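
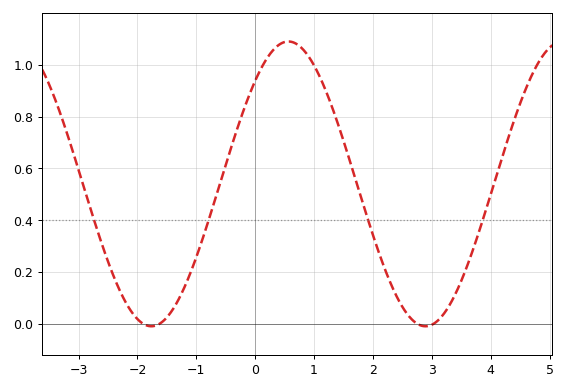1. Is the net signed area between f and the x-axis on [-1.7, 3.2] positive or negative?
positive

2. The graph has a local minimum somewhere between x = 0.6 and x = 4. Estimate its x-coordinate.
2.8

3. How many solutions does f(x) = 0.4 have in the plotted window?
4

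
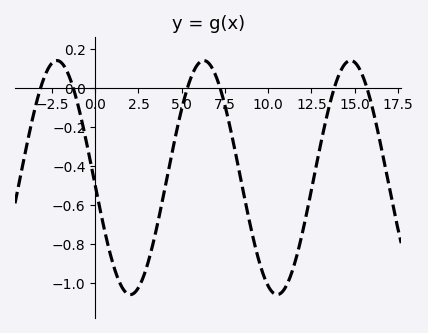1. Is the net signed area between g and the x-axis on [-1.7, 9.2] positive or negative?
negative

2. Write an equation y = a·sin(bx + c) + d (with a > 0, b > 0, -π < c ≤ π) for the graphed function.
y = 0.6sin(0.74x - 3.07) - 0.46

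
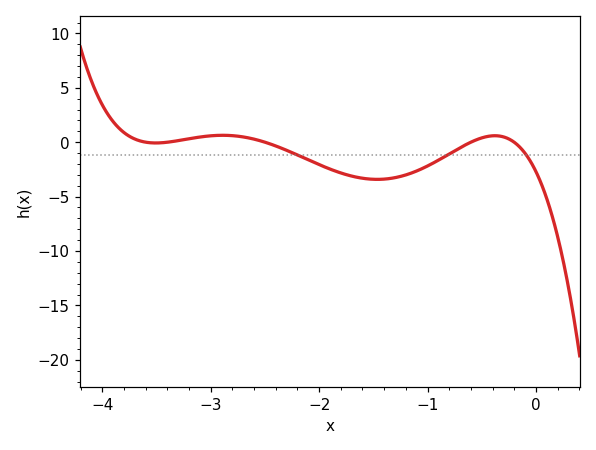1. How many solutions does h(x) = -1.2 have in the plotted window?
3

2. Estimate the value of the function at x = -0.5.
0.5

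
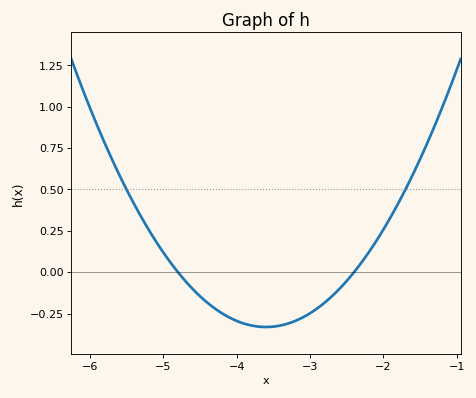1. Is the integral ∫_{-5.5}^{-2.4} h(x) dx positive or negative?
negative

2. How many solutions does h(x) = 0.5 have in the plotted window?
2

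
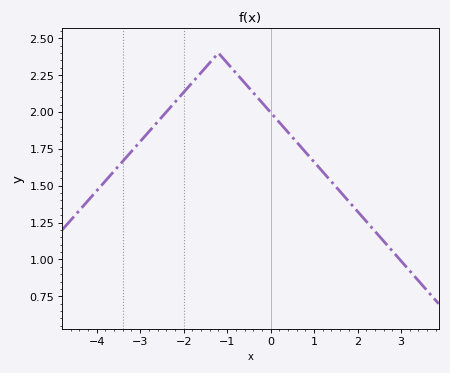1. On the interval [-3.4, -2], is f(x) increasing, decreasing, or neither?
increasing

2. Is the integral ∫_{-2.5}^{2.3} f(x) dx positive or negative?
positive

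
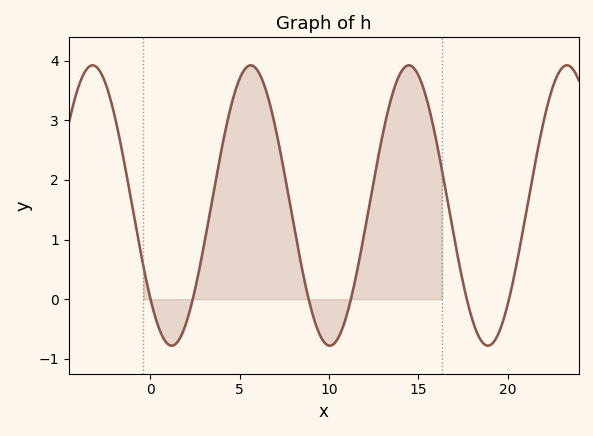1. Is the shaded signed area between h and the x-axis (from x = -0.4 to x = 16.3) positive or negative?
positive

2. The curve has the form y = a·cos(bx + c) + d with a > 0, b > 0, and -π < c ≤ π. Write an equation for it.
y = 2.35cos(0.71x + 2.3) + 1.57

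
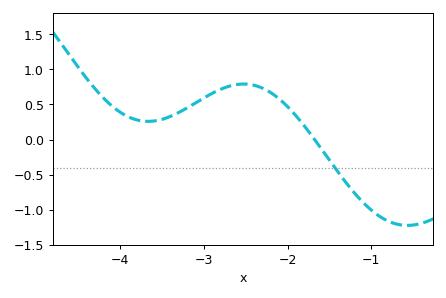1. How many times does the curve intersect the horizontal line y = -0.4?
1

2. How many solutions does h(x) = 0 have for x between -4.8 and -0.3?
1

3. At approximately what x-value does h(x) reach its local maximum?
-2.52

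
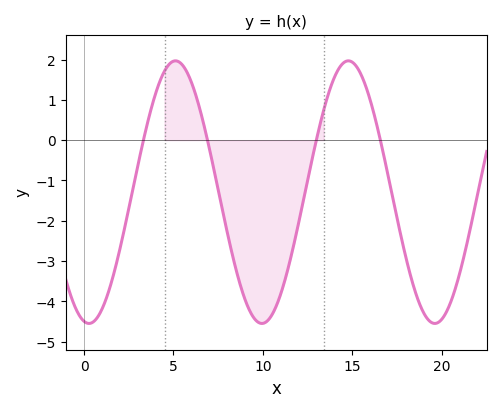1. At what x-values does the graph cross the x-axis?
3.5, 7, 13, 16.5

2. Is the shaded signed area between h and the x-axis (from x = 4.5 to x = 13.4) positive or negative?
negative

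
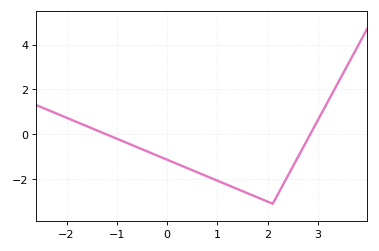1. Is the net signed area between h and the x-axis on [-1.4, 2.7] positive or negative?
negative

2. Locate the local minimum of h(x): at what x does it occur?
2.1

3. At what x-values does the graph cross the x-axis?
-1.2, 2.8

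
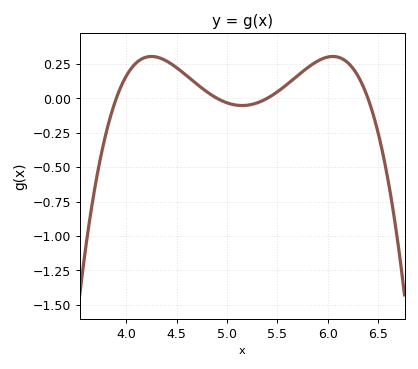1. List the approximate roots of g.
3.9, 4.9, 5.4, 6.4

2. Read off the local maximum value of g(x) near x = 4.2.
0.3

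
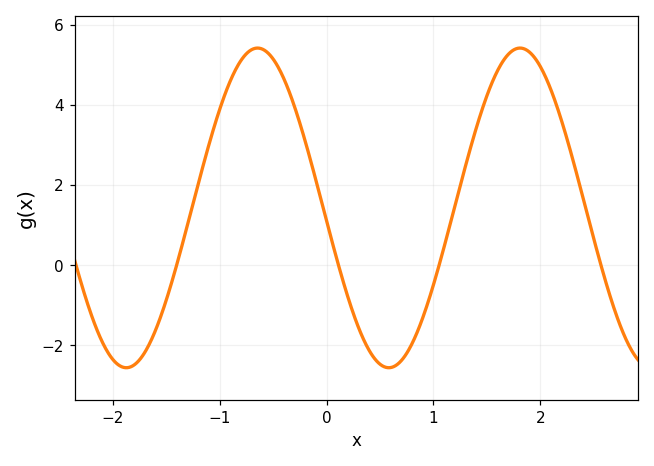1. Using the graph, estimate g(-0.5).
5.15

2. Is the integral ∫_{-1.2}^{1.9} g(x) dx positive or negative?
positive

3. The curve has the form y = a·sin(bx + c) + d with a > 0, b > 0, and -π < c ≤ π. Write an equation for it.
y = 3.99sin(2.56x - 3.06) + 1.43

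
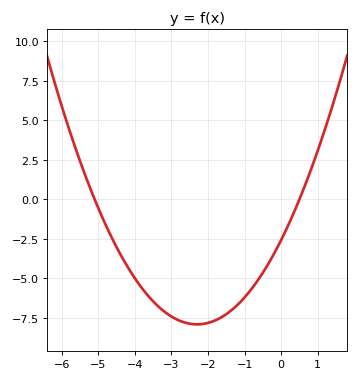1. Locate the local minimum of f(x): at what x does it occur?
-2.2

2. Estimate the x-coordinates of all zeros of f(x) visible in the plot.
-5, 0.4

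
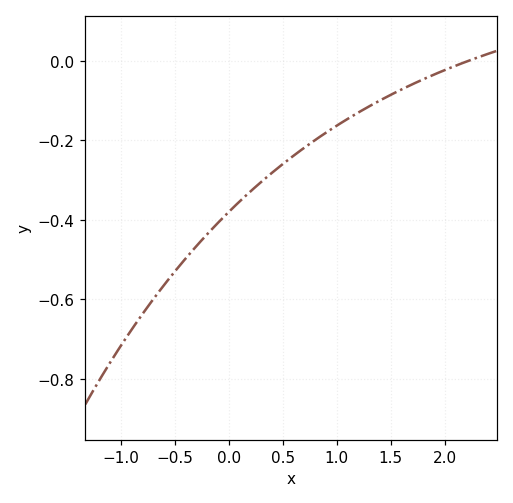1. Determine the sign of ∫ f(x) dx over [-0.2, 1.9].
negative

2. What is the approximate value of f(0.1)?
-0.36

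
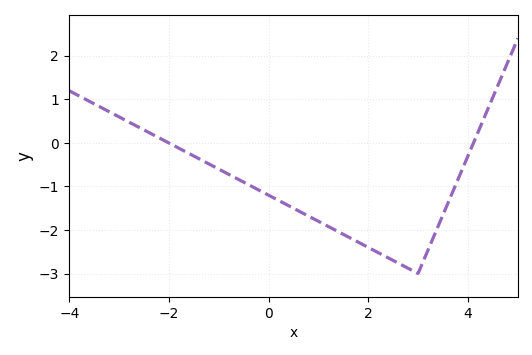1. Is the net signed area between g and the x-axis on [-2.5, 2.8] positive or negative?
negative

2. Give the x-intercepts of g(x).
-2.01, 4.11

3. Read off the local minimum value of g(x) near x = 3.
-3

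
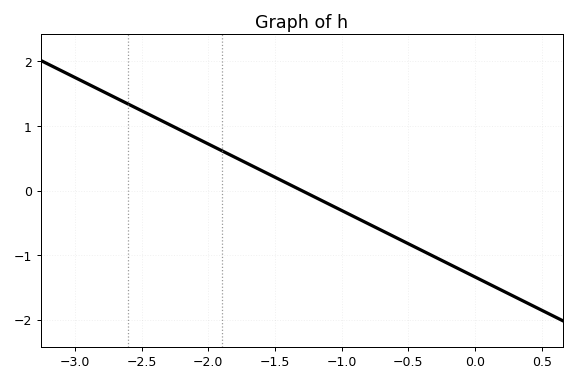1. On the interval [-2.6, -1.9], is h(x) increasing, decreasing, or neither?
decreasing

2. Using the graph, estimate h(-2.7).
1.4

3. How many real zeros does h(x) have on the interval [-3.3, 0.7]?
1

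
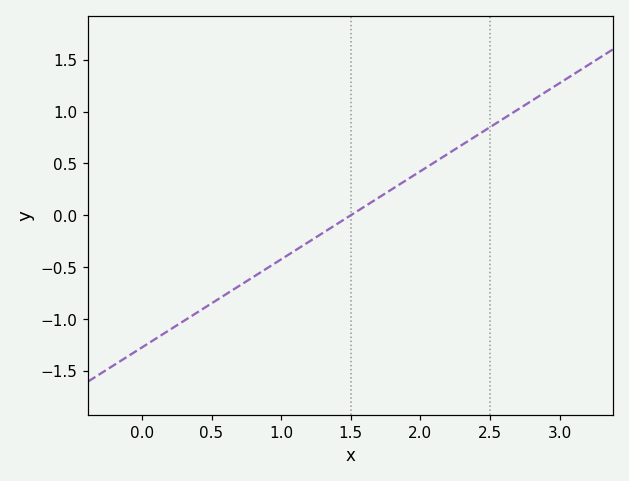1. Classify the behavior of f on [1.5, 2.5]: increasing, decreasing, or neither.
increasing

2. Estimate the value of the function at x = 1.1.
-0.34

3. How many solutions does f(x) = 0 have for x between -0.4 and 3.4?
1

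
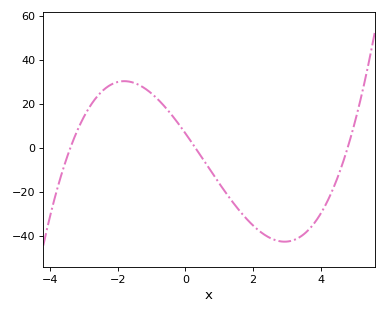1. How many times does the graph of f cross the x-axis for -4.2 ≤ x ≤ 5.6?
3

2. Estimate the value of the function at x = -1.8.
30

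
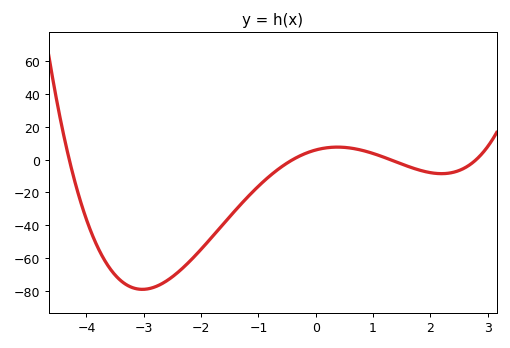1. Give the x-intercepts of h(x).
-4.3, -0.4, 1.3, 2.8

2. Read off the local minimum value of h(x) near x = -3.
-79.3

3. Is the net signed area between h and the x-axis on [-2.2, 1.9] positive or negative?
negative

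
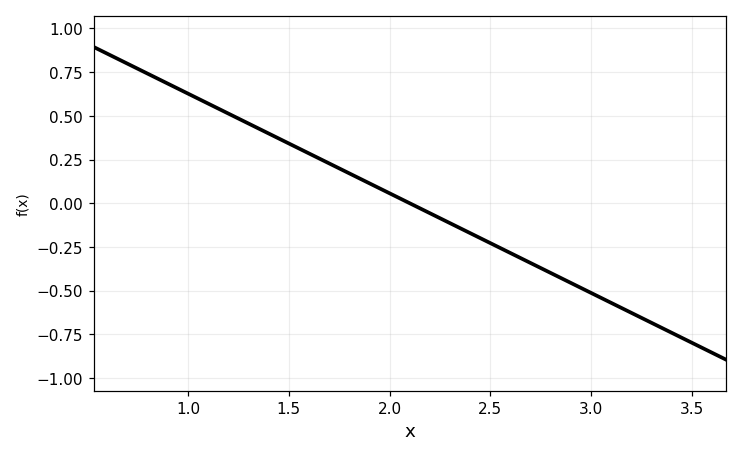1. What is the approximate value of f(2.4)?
-0.171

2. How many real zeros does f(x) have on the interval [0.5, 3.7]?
1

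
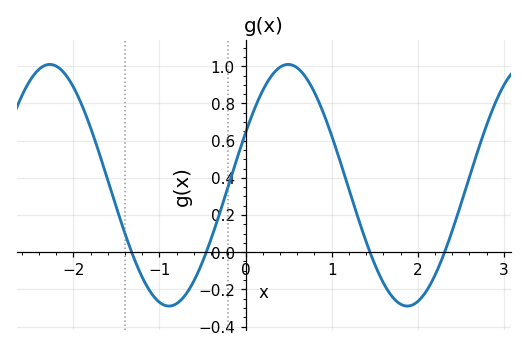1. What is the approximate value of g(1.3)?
0.2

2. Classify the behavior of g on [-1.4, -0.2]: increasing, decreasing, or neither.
neither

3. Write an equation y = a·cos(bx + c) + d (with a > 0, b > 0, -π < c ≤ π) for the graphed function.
y = 0.65cos(2.3x - 1.1) + 0.36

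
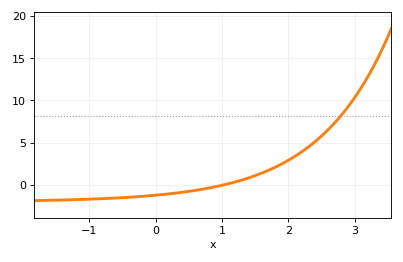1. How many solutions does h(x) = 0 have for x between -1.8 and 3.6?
1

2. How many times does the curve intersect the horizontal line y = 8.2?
1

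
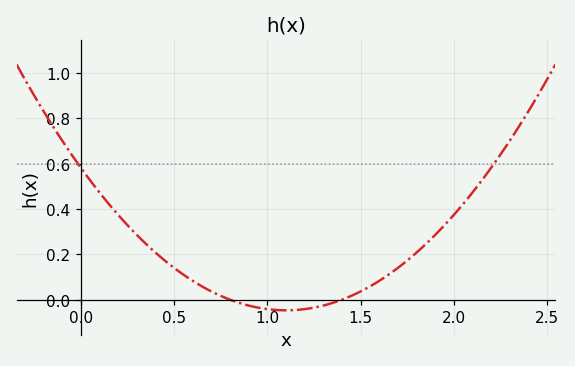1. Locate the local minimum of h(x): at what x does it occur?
1.1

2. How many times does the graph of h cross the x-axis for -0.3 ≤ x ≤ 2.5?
2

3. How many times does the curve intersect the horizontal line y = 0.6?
2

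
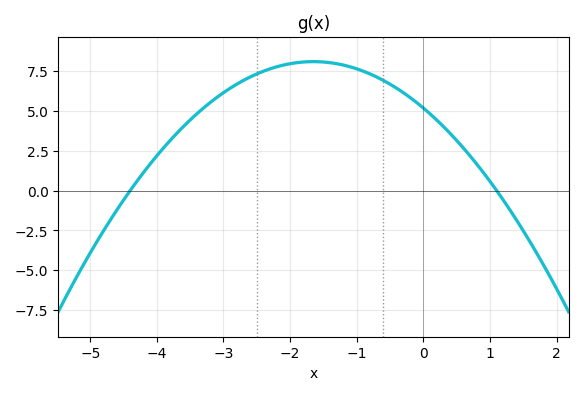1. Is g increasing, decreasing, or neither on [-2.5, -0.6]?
neither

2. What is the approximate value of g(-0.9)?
7.49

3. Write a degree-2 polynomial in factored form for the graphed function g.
y = -1.07(x + 4.4)(x - 1.1)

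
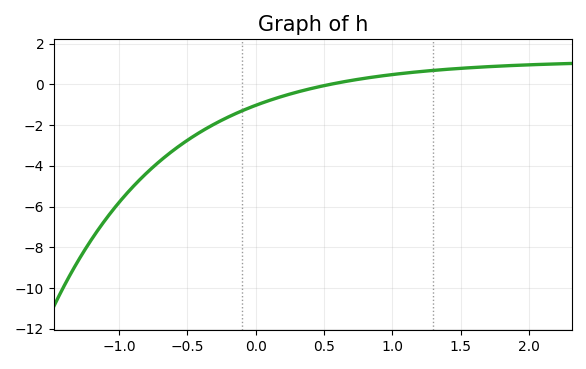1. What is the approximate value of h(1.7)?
0.867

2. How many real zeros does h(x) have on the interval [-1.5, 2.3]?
1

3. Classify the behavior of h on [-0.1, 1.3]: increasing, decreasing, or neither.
increasing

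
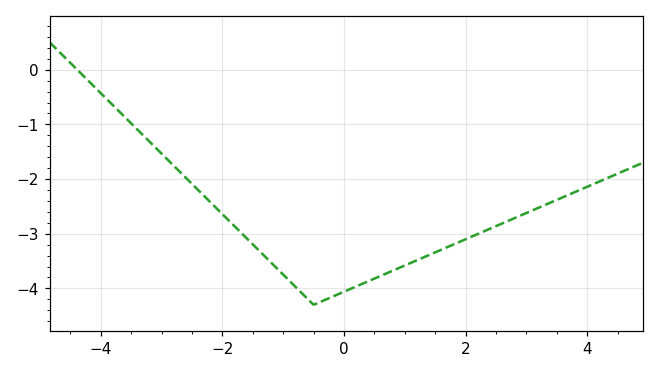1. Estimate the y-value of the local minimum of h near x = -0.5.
-4.3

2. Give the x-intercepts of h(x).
-4.39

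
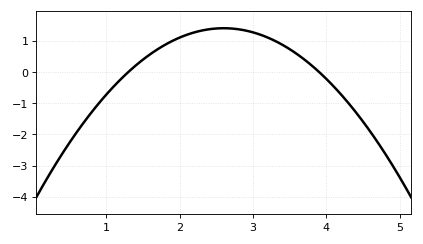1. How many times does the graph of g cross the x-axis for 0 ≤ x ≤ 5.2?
2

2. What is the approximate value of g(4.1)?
-0.5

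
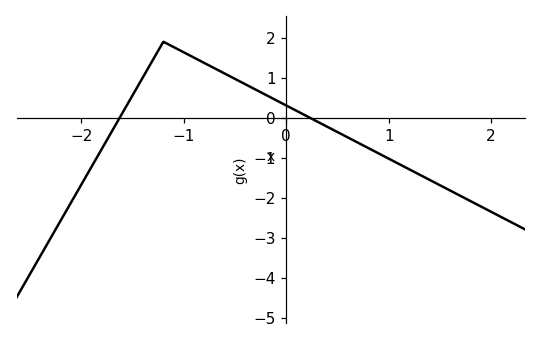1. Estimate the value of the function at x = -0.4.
0.836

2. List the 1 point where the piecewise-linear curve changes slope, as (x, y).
(-1.2, 1.9)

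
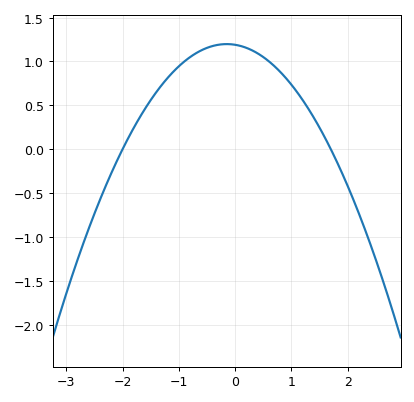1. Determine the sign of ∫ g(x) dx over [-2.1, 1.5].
positive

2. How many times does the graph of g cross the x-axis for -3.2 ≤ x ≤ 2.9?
2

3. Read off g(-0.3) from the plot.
1.19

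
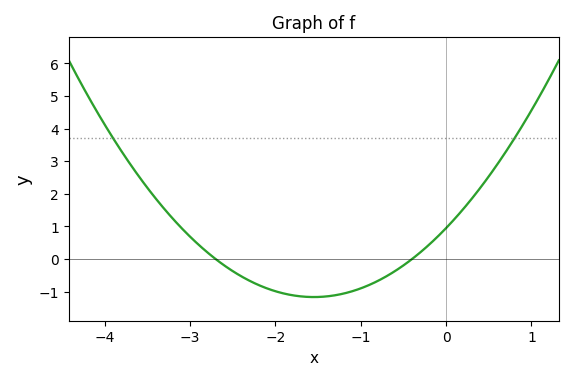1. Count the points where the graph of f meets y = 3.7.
2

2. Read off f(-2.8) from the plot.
0.211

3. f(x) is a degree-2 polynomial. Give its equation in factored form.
y = 0.88(x + 2.7)(x + 0.4)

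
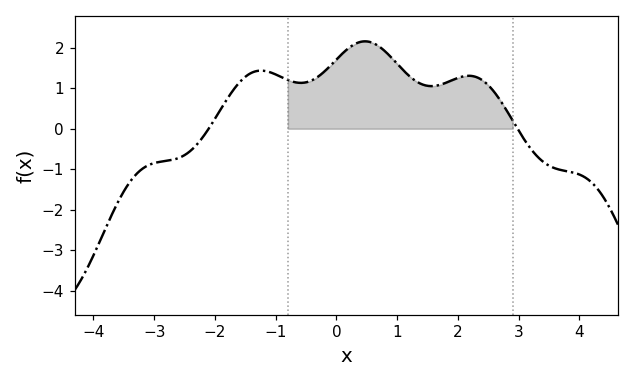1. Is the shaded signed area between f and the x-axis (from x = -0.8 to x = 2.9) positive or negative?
positive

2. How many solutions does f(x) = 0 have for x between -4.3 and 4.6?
2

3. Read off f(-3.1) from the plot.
-0.904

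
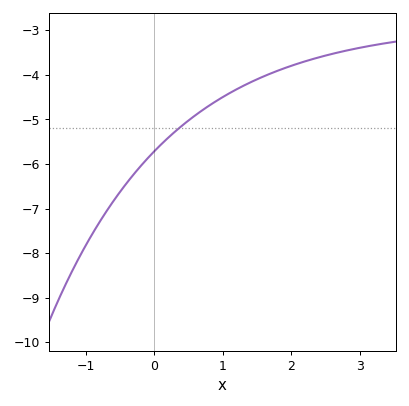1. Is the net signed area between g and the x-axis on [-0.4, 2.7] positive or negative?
negative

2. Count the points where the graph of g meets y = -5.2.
1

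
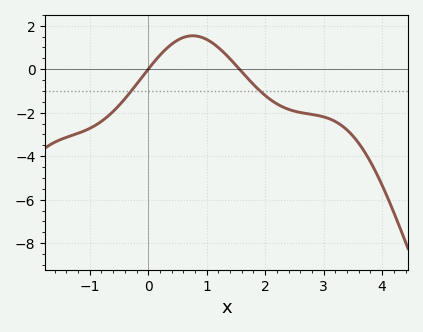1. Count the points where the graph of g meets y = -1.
2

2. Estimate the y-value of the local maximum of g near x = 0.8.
1.53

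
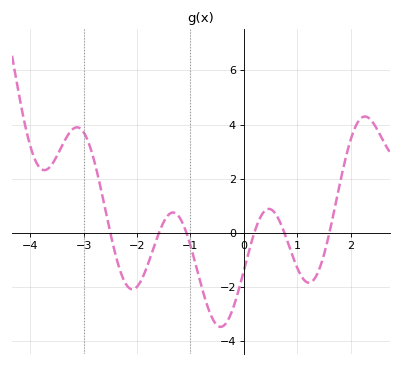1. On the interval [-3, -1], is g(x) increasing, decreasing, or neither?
neither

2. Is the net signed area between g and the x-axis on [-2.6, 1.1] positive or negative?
negative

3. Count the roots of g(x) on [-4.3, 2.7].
6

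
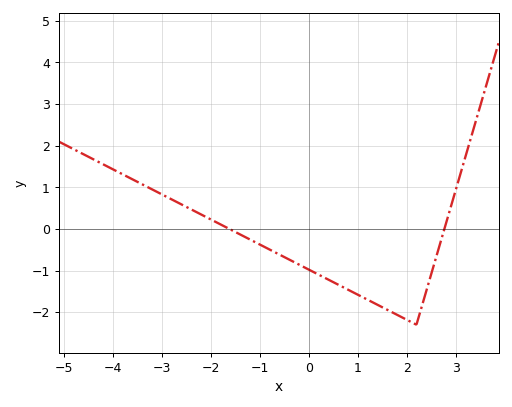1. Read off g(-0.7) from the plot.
-0.553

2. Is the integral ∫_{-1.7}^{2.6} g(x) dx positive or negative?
negative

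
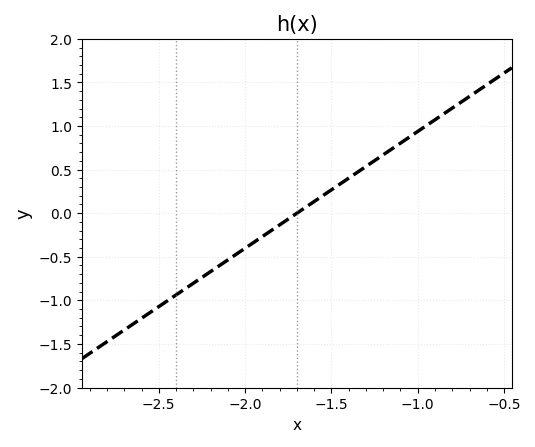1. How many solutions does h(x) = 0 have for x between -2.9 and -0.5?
1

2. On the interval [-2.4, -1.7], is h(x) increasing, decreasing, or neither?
increasing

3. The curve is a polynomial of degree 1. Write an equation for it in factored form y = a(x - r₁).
y = 1.34(x + 1.7)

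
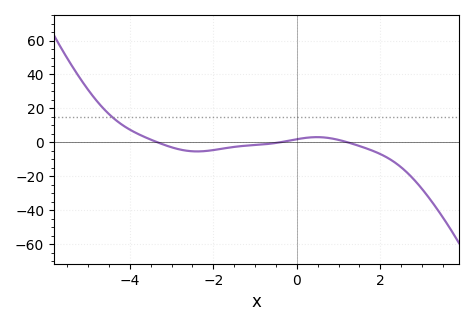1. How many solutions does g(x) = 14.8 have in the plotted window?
1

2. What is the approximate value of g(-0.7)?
0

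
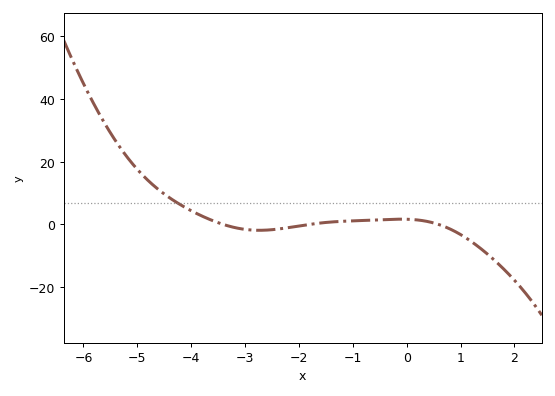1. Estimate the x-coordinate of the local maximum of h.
-0.106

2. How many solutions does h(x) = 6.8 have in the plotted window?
1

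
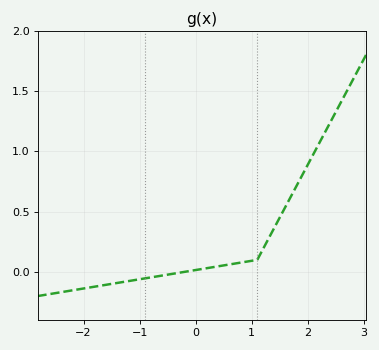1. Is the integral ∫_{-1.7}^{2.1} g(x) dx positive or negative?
positive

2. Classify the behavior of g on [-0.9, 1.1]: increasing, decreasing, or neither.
increasing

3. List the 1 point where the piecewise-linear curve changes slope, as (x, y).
(1.1, 0.1)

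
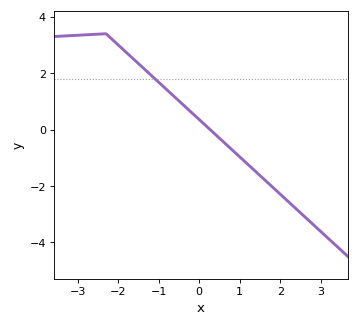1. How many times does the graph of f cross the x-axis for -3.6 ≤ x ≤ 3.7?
1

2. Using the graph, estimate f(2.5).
-3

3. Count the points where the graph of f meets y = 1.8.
1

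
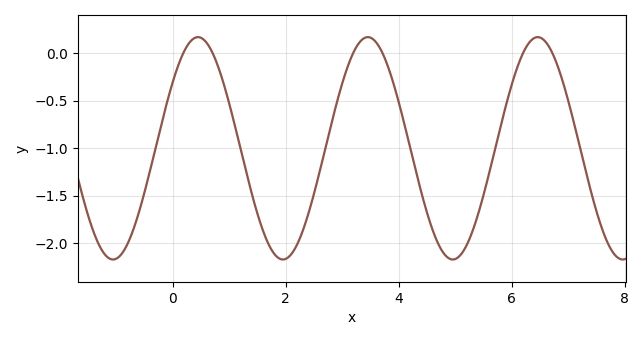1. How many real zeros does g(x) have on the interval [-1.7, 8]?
6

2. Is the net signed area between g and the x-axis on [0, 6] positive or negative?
negative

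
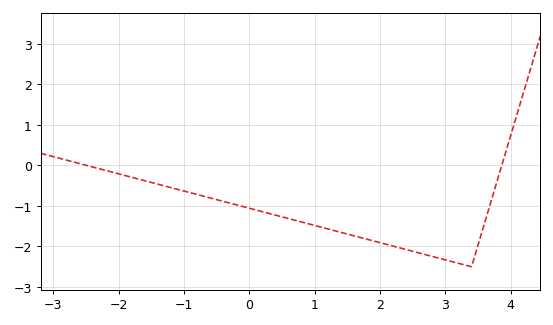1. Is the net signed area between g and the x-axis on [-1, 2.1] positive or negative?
negative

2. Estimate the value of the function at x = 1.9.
-1.9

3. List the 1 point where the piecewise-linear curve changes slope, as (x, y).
(3.4, -2.5)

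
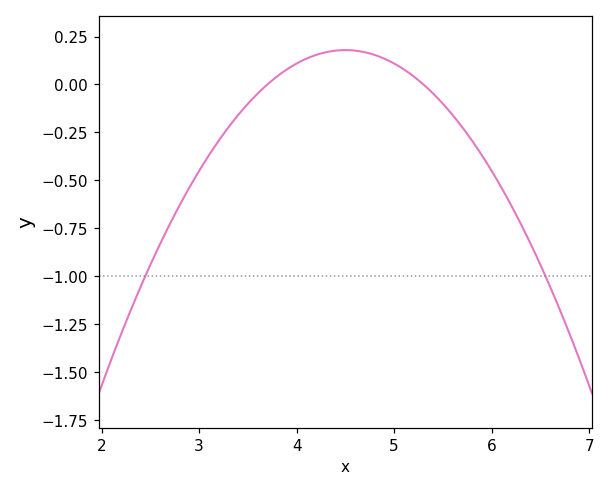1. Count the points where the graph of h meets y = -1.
2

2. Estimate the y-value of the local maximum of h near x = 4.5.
0.2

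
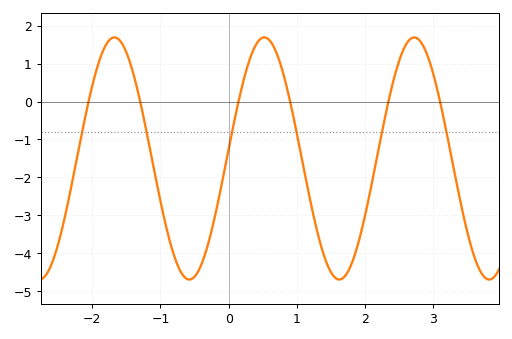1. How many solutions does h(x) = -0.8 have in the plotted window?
6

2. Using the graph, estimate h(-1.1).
-1.74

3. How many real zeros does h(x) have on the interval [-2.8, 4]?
6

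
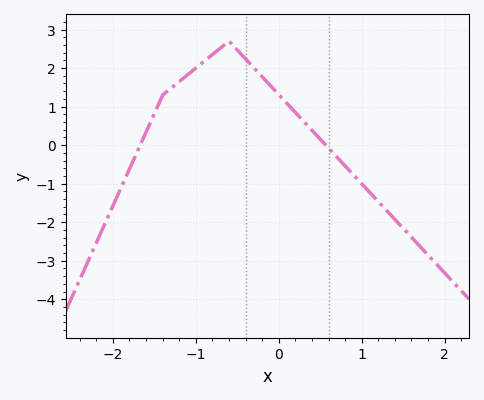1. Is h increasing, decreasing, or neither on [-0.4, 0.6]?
decreasing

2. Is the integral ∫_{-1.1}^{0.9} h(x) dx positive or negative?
positive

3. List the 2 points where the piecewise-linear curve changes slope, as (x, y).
(-1.4, 1.3); (-0.6, 2.7)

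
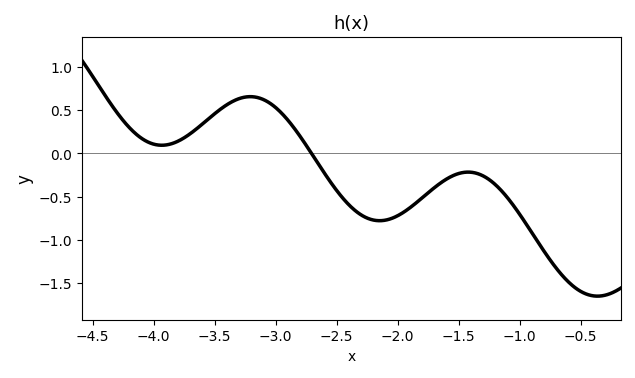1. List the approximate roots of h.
-2.7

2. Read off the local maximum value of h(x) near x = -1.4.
-0.2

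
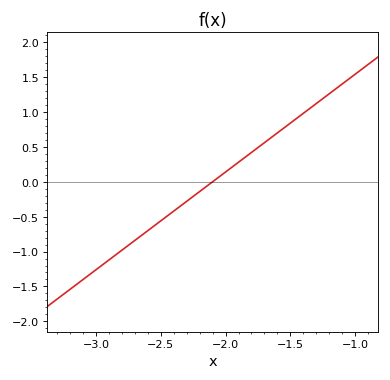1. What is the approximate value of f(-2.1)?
0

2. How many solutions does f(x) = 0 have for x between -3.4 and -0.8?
1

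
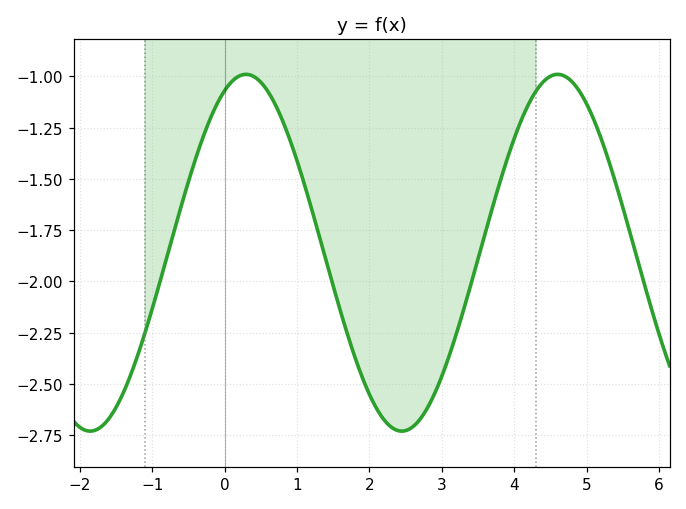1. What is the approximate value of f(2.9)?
-2.55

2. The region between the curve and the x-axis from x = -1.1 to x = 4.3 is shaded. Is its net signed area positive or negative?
negative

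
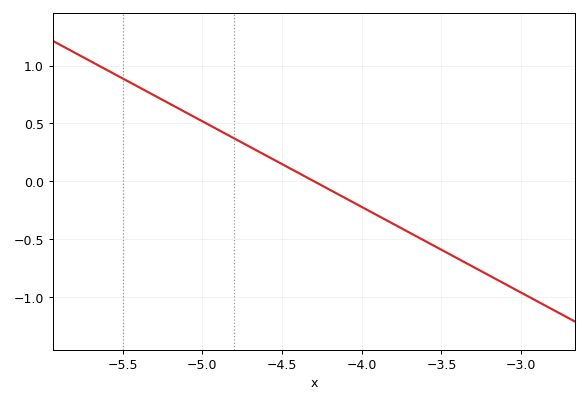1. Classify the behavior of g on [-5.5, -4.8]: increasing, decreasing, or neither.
decreasing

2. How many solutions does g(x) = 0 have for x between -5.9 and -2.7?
1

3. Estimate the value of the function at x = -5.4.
0.814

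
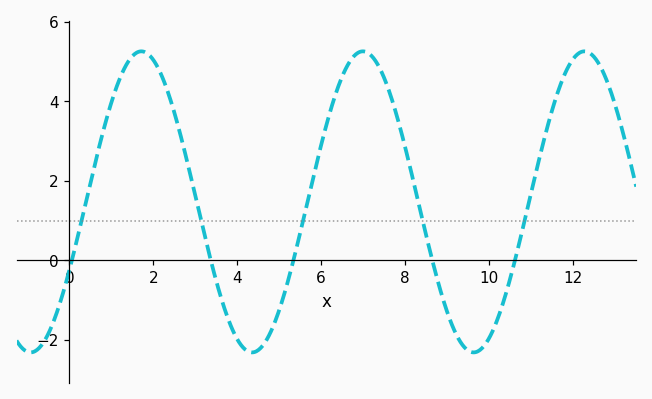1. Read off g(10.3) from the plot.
-1.2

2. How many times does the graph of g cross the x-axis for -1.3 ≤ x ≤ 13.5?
5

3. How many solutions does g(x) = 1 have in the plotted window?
5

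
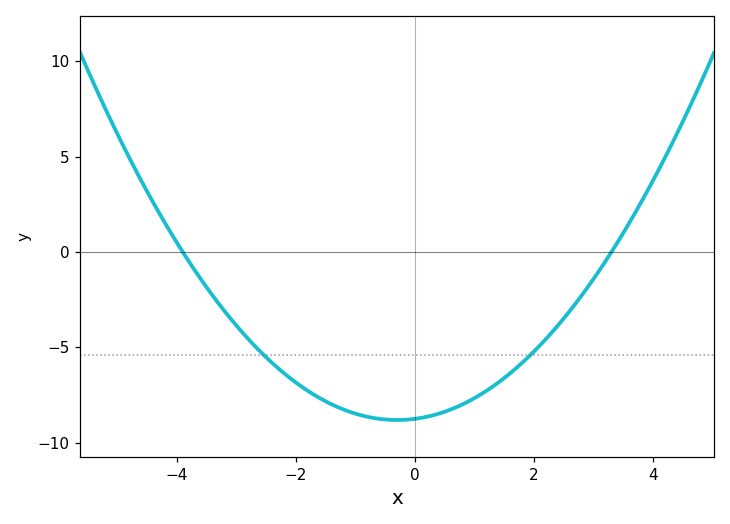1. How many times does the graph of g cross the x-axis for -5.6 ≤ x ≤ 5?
2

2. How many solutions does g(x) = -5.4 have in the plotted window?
2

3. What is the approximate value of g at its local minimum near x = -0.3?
-8.81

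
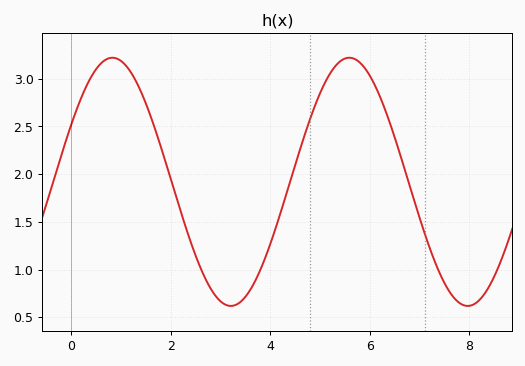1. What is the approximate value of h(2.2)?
1.6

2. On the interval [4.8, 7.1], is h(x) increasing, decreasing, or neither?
neither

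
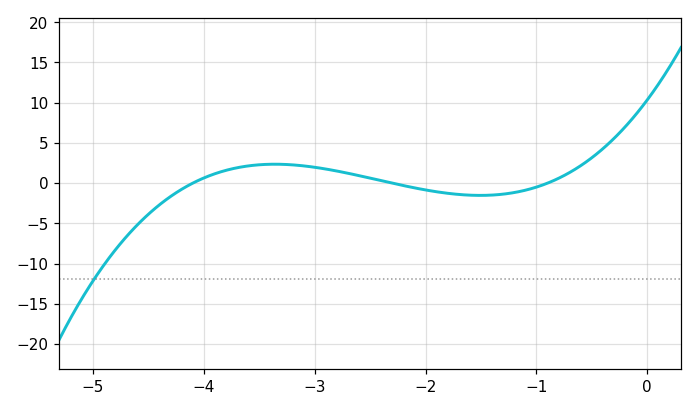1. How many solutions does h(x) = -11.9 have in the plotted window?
1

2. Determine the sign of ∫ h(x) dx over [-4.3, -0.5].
positive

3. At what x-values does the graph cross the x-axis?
-4.1, -2.3, -0.9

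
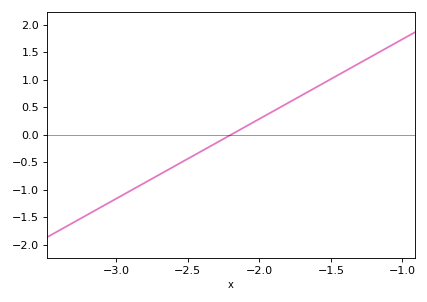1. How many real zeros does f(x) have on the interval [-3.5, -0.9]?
1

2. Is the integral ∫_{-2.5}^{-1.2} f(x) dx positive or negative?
positive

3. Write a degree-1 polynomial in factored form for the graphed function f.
y = 1.45(x + 2.2)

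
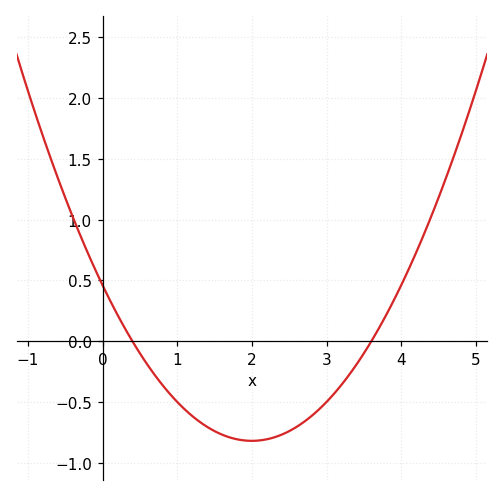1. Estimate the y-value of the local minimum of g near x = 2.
-0.8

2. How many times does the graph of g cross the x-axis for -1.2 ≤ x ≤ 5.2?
2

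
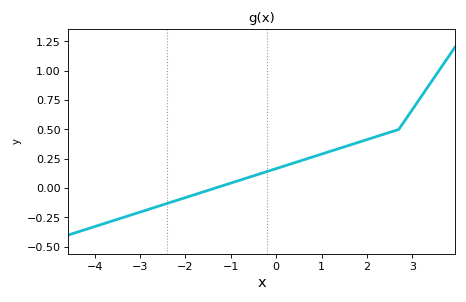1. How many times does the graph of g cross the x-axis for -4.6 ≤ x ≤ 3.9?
1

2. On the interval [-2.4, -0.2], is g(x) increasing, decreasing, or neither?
increasing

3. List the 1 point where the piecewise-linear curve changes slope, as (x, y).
(2.7, 0.5)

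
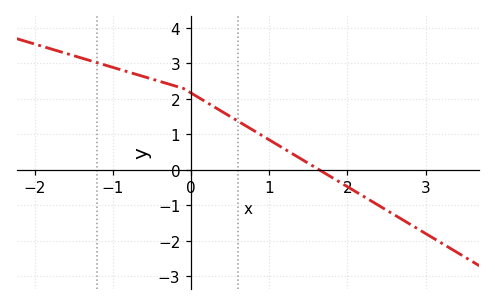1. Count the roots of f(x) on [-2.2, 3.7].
1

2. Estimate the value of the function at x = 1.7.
-0.076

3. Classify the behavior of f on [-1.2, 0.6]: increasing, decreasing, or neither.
decreasing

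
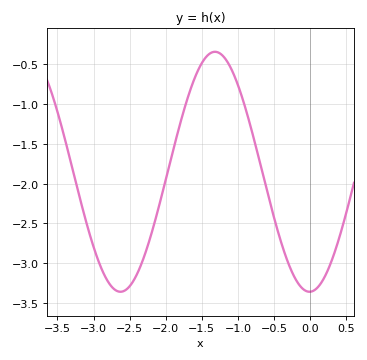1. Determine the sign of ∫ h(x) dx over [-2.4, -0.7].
negative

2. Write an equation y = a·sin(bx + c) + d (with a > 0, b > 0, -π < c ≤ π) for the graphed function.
y = 1.51sin(2.4x - 1.55) - 1.85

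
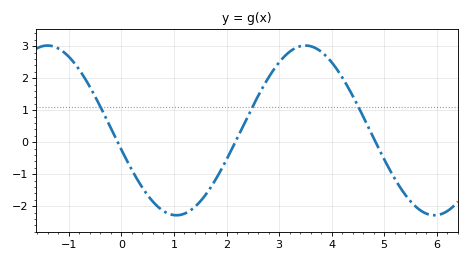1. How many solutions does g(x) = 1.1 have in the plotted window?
3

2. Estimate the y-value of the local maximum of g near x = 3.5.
3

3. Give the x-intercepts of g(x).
0, 2.2, 4.8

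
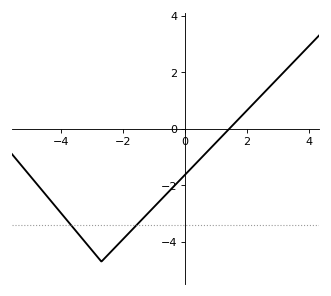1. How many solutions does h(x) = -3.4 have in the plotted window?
2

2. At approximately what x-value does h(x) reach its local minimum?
-2.8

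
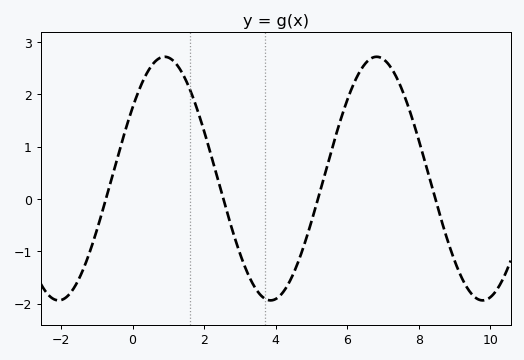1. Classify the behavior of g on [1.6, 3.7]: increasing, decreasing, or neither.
decreasing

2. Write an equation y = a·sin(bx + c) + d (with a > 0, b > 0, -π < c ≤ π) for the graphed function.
y = 2.33sin(1.1x + 0.62) + 0.39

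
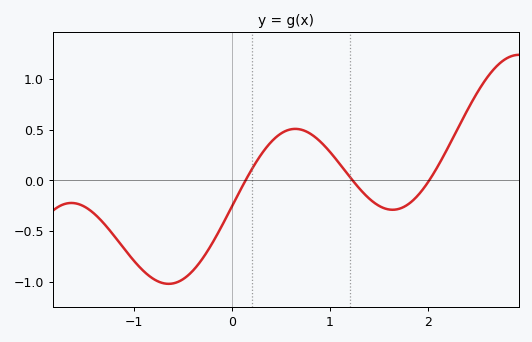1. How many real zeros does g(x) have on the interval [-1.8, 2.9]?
3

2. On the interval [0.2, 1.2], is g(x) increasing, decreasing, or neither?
neither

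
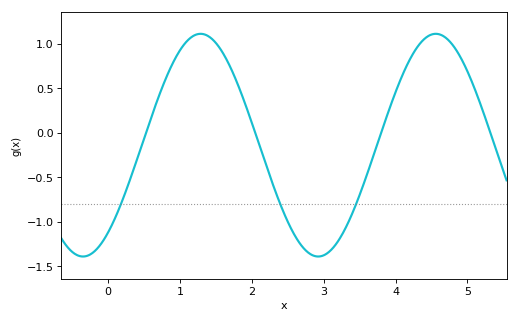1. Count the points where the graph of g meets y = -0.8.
3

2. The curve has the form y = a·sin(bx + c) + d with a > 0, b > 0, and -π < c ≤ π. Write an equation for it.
y = 1.25sin(1.92x - 0.902) - 0.14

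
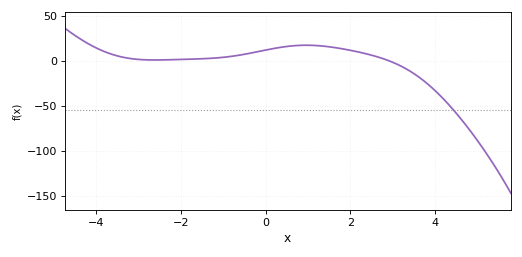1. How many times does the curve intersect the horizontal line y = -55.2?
1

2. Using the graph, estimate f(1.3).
15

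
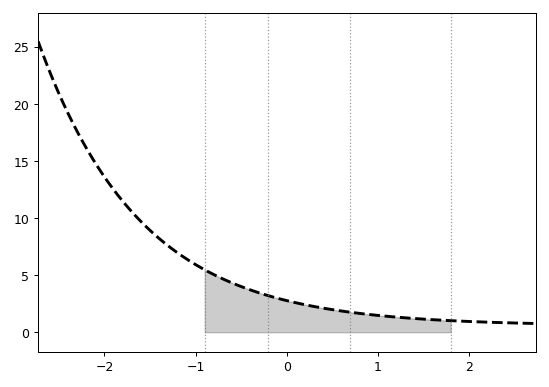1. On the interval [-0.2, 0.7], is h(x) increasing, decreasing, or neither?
decreasing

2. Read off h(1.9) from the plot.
1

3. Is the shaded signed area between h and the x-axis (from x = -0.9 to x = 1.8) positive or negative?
positive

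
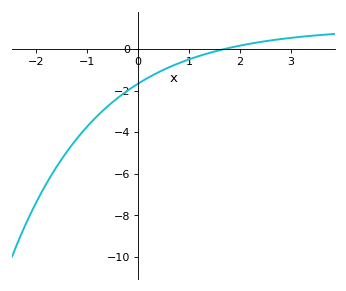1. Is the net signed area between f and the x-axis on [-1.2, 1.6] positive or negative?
negative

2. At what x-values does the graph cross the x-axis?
1.7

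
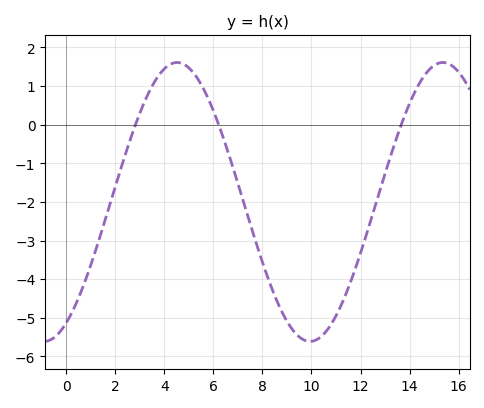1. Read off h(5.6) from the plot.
0.9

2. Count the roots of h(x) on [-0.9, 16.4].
3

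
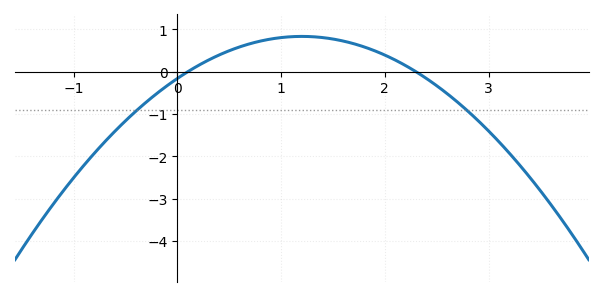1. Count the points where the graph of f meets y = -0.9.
2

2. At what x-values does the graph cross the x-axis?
0.1, 2.3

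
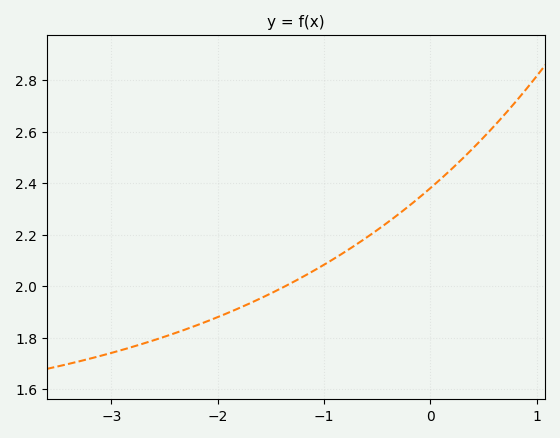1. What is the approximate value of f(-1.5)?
1.97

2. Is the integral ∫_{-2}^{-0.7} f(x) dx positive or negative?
positive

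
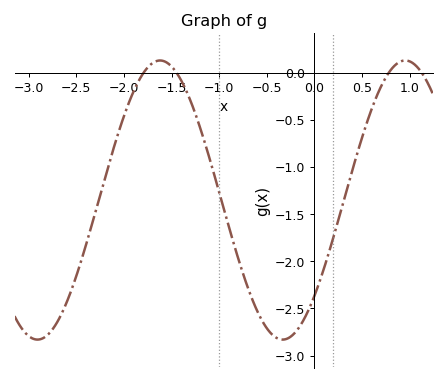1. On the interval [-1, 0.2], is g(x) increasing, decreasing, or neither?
neither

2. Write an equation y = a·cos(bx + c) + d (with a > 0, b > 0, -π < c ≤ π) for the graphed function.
y = 1.48cos(2.4x - 2.3) - 1.35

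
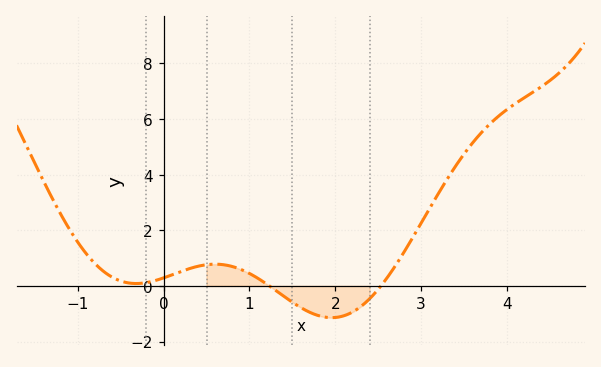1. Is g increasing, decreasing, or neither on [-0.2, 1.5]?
neither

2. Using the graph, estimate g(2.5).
-0.2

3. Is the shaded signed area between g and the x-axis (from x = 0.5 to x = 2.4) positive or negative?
negative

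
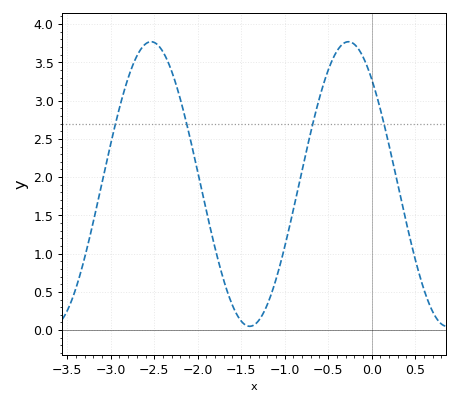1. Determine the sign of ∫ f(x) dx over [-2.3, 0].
positive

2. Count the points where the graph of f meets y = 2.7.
4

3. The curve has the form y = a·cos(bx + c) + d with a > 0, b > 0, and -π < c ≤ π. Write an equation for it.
y = 1.86cos(2.8x + 0.74) + 1.91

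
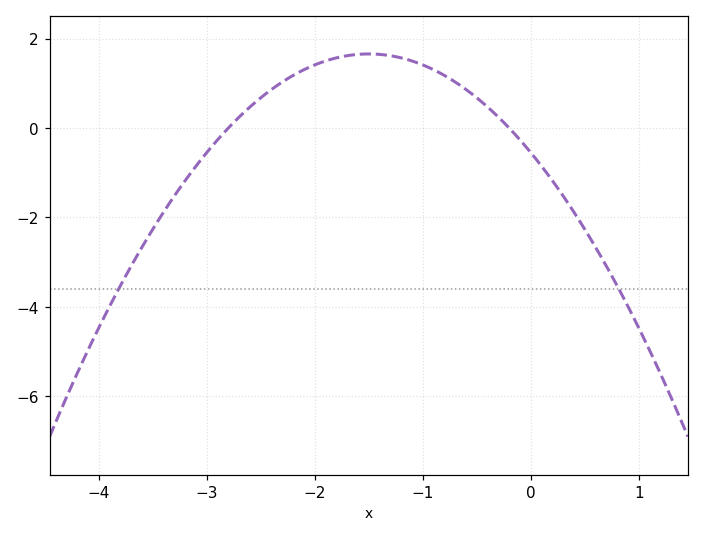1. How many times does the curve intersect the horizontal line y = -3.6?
2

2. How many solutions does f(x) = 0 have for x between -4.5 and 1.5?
2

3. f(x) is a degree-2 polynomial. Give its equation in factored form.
y = -0.98(x + 2.8)(x + 0.2)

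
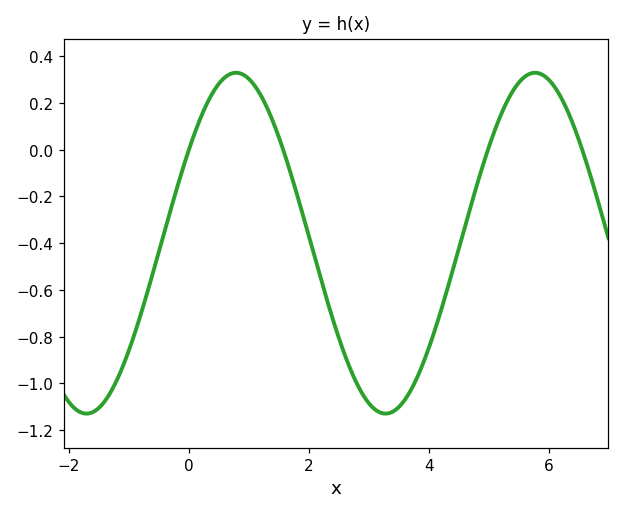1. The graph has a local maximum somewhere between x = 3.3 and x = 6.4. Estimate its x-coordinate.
5.77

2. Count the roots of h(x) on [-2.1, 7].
4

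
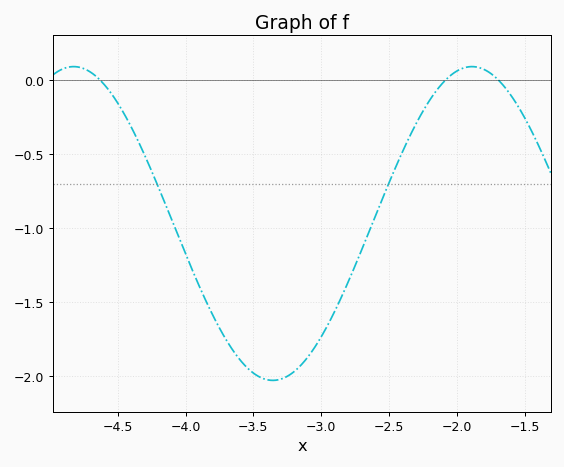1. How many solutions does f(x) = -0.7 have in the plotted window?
2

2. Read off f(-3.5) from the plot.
-2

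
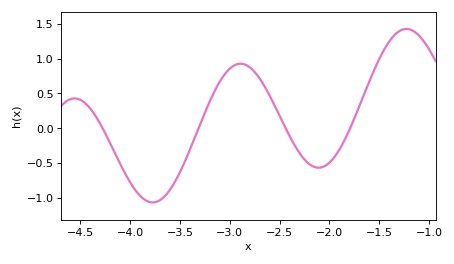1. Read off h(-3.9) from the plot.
-0.95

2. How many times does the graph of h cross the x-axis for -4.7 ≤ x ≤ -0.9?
4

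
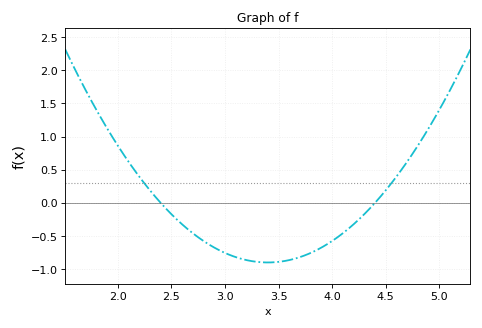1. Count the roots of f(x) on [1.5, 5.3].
2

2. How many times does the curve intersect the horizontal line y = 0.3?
2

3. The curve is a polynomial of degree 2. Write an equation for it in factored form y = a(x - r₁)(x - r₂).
y = 0.9(x - 2.4)(x - 4.4)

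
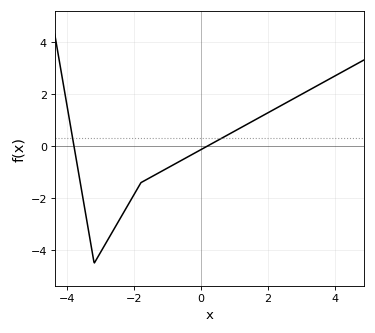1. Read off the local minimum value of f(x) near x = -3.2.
-4.49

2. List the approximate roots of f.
-3.8, 0.183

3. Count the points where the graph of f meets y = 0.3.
2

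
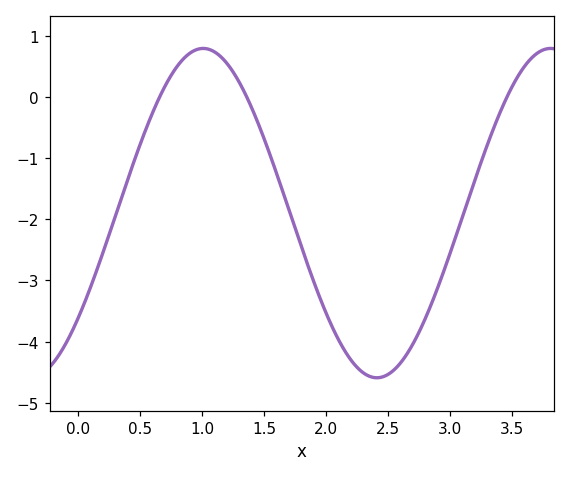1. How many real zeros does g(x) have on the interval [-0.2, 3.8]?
3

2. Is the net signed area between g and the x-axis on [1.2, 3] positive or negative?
negative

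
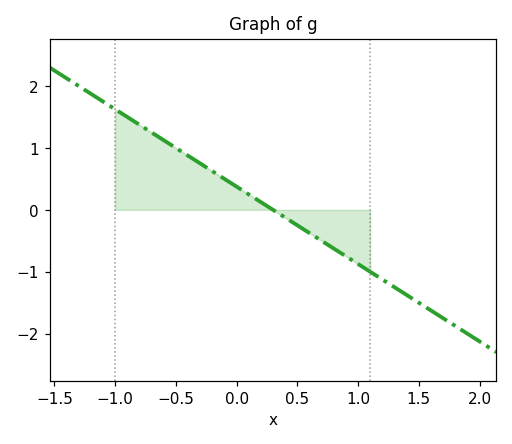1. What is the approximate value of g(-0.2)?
0.625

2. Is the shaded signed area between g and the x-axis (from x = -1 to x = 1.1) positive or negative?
positive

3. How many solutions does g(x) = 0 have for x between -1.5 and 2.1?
1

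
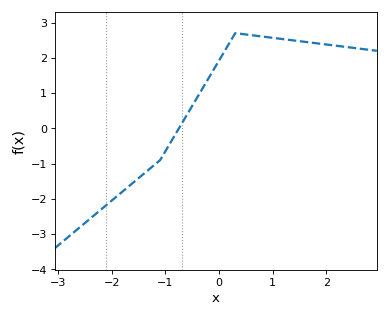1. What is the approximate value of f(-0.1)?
1.7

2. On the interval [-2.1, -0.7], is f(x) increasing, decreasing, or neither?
increasing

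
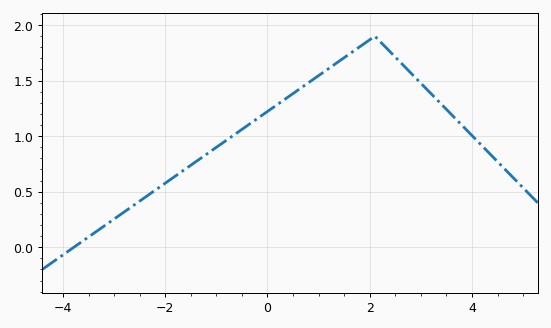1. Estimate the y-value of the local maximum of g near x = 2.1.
1.9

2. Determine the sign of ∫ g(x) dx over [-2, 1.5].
positive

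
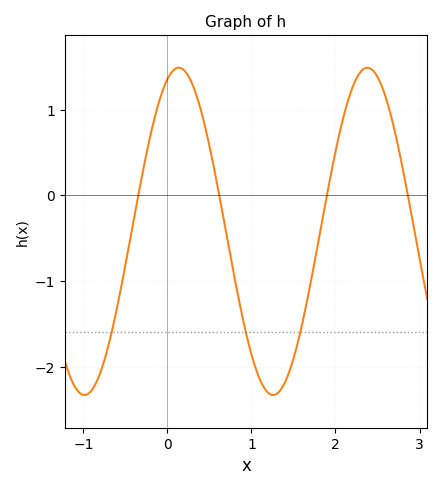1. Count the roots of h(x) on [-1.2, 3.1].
4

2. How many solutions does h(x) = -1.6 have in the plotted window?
3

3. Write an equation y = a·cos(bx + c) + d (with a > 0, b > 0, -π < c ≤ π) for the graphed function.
y = 1.91cos(2.8x - 0.38) - 0.42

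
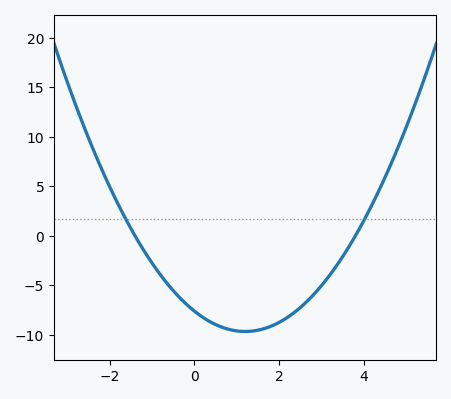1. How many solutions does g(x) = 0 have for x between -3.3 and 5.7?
2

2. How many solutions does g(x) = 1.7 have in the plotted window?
2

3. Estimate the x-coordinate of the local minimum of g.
1.2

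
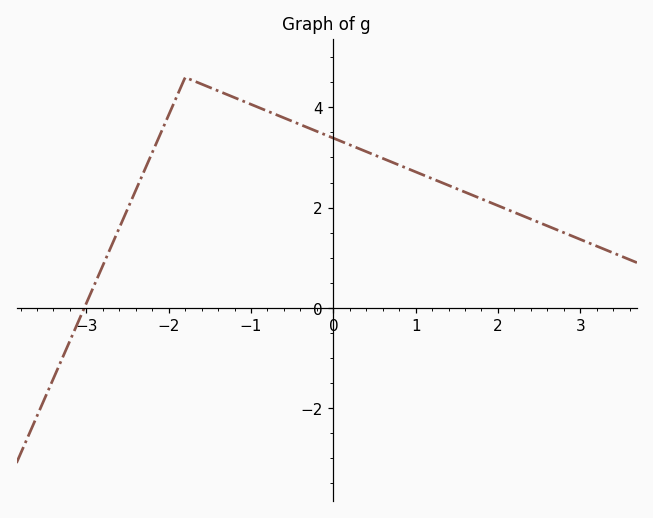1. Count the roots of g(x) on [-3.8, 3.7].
1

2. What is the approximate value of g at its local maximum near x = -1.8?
4.6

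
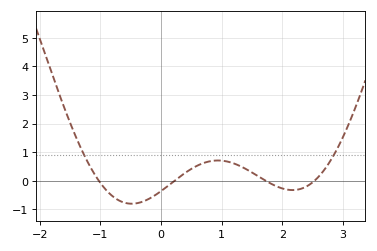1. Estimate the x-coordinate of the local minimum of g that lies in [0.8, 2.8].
2.17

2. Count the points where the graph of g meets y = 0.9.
2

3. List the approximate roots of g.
-1.03, 0.226, 1.72, 2.53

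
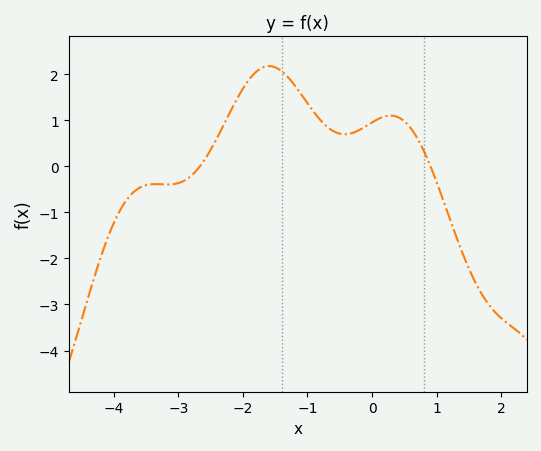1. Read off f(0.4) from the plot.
1.07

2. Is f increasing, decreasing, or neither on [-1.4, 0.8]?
neither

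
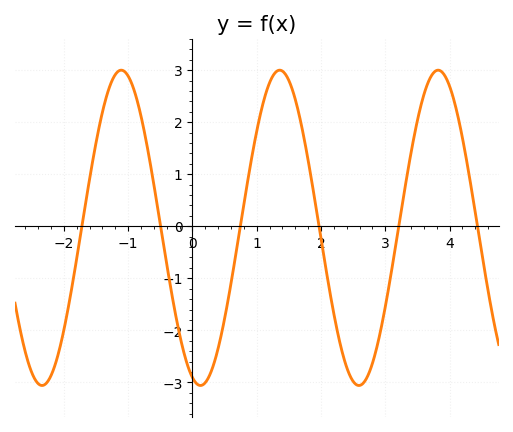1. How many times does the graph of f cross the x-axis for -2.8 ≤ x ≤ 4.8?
6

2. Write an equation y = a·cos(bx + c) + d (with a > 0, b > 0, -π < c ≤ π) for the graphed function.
y = 3.03cos(2.5x + 2.8) - 0.03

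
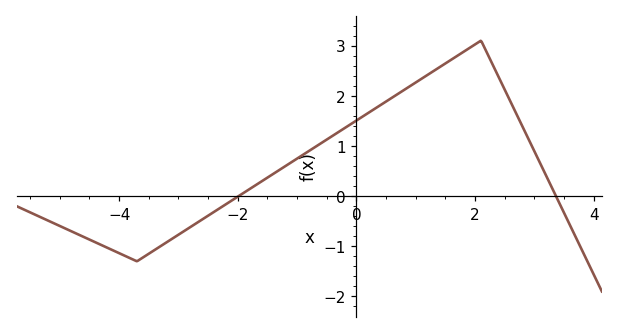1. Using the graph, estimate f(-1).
0.748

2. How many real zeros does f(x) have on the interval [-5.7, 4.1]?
2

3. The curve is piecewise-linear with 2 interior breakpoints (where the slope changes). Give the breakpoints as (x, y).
(-3.7, -1.3); (2.1, 3.1)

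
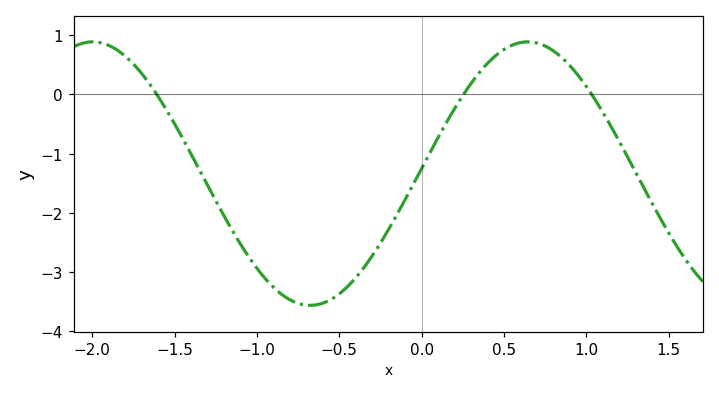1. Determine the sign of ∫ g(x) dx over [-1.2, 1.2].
negative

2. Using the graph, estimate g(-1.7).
0.4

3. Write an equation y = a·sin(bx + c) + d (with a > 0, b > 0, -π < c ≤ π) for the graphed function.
y = 2.23sin(2.4x + 0.04) - 1.34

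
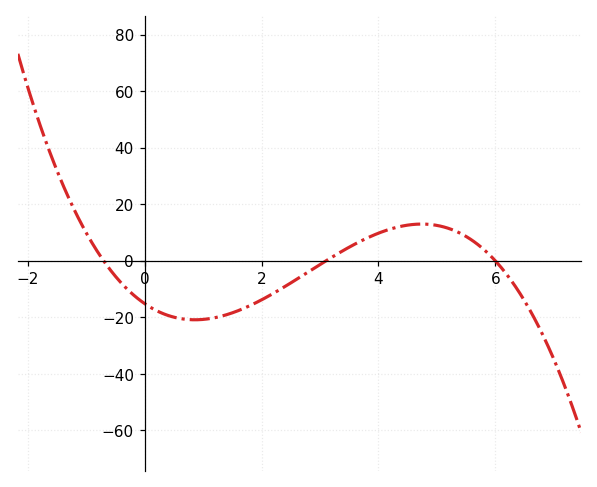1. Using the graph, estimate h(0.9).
-20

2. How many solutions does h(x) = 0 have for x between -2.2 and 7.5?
3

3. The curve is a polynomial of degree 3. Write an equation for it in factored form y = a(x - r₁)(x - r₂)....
y = -1.16(x + 0.7)(x - 3.1)(x - 6)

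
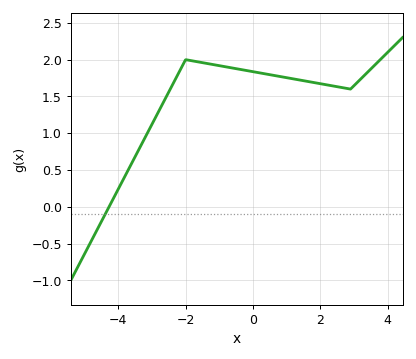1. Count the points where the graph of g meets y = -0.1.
1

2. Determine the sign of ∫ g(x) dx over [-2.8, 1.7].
positive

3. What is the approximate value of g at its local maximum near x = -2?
2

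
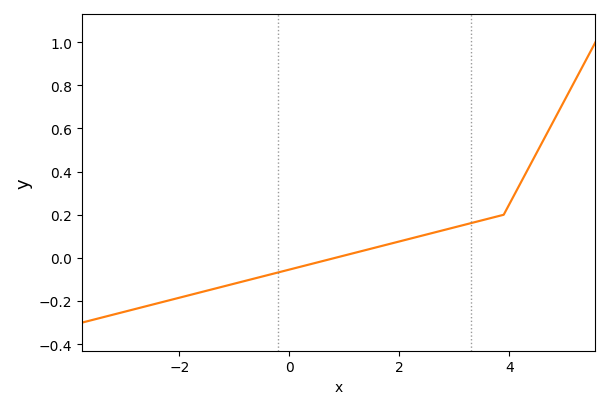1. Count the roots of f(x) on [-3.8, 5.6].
1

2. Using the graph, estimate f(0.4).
-0.028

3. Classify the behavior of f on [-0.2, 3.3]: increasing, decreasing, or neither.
increasing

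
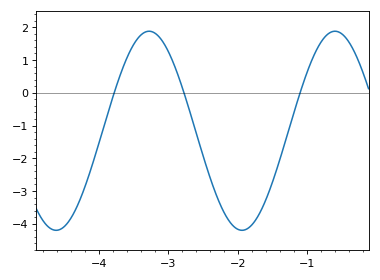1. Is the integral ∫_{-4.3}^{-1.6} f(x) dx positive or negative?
negative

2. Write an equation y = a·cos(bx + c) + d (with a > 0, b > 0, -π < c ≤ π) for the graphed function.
y = 3.04cos(2.4x + 1.4) - 1.16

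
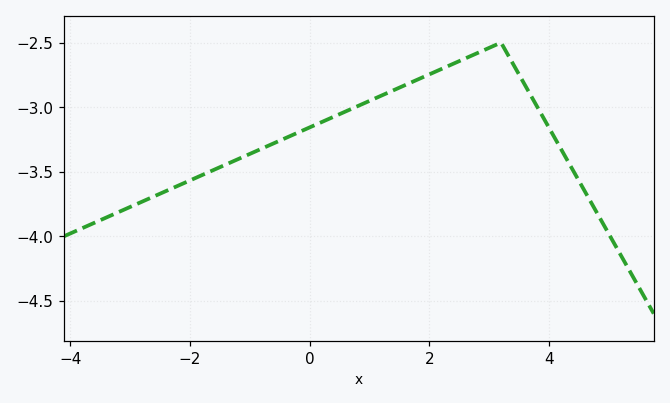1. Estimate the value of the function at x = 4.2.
-3.32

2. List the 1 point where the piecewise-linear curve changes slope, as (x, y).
(3.2, -2.5)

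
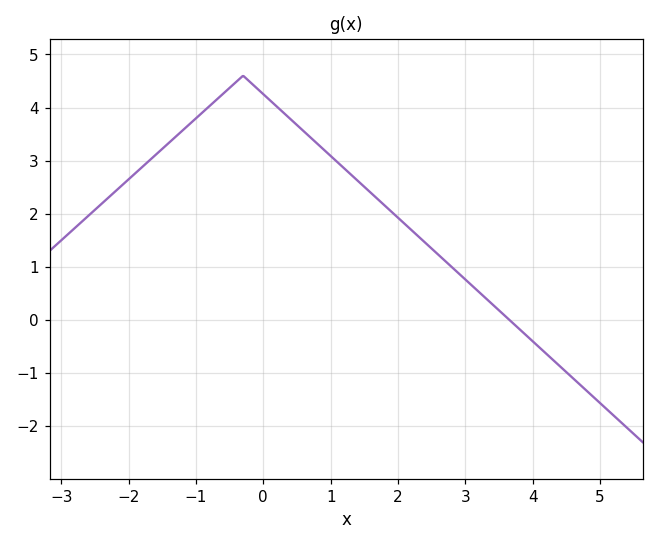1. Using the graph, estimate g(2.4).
1.5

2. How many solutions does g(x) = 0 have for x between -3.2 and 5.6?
1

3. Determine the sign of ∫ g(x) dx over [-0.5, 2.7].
positive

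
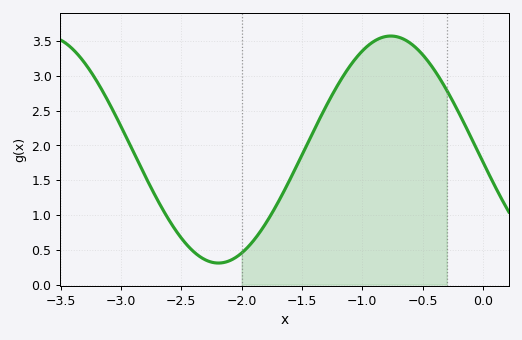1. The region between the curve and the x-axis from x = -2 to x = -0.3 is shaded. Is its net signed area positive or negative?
positive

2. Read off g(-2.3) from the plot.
0.35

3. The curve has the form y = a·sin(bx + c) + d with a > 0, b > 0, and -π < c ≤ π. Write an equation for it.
y = 1.63sin(2.2x - 3) + 1.94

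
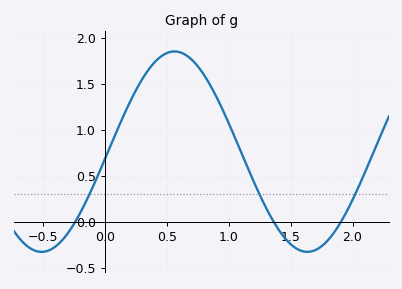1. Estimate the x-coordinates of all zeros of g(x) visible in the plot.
-0.25, 1.35, 1.9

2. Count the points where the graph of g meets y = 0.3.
3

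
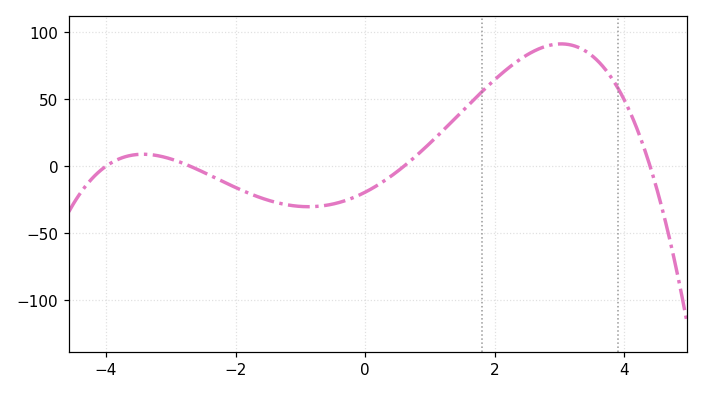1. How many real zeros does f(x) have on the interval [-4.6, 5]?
4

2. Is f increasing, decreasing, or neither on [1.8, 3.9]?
neither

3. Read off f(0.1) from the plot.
-15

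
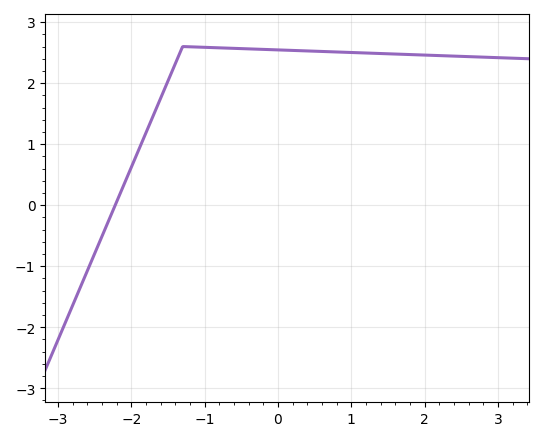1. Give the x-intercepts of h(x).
-2.2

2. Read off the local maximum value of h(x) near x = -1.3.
2.6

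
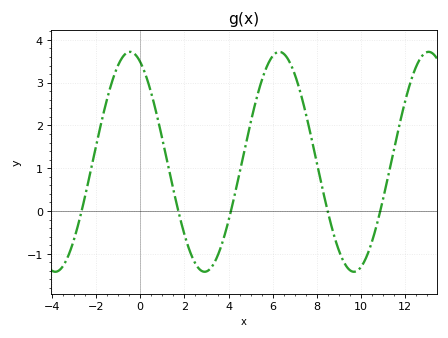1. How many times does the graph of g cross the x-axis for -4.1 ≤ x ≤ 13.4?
5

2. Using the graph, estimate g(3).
-1.41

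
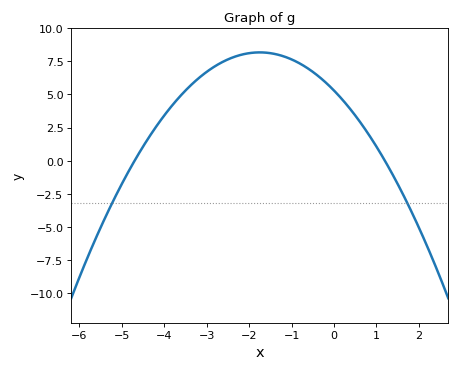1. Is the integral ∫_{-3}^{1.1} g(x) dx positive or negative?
positive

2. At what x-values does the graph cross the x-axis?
-4.7, 1.2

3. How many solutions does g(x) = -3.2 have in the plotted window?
2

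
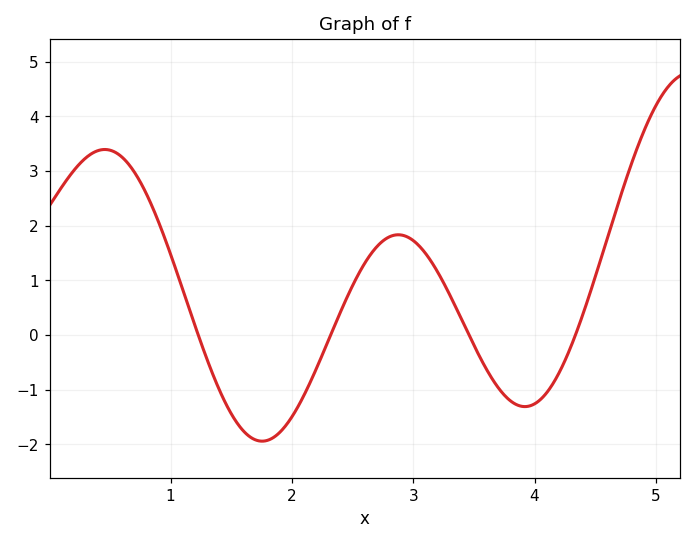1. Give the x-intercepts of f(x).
1.23, 2.32, 3.46, 4.34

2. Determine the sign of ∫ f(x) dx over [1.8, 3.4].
positive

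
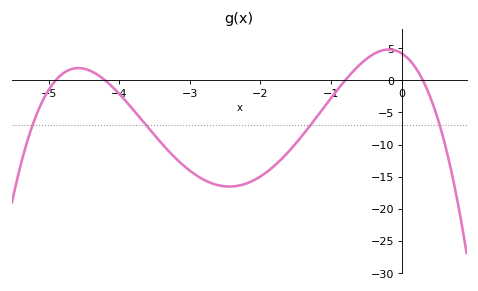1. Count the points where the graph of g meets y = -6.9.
4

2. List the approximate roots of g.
-4.9, -4.2, -0.8, 0.3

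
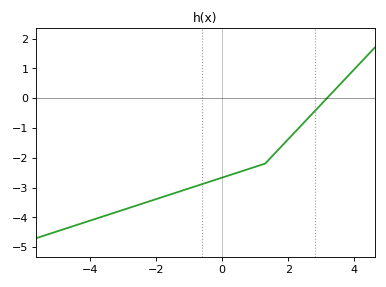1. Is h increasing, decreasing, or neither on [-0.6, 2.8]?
increasing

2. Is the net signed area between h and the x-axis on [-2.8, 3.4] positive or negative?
negative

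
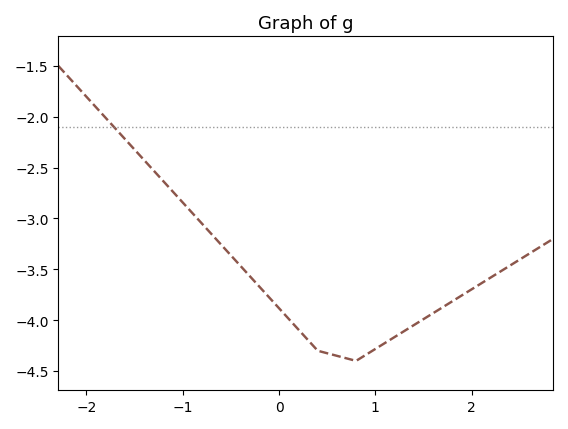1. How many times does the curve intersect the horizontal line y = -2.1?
1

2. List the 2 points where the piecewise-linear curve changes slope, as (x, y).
(0.4, -4.3); (0.8, -4.4)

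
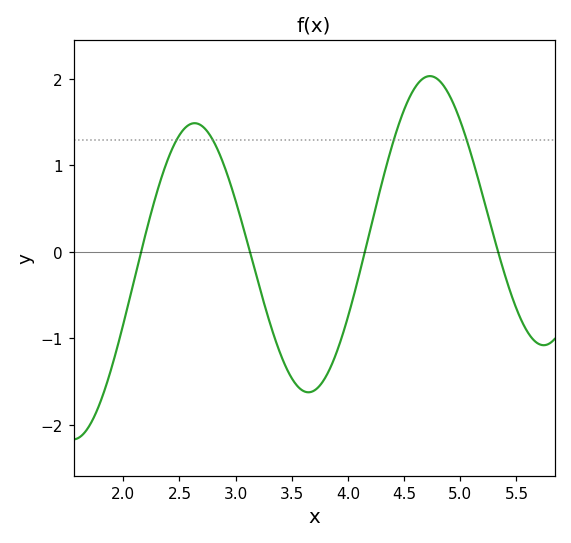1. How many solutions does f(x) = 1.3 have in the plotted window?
4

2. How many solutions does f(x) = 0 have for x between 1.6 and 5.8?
4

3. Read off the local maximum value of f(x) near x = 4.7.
2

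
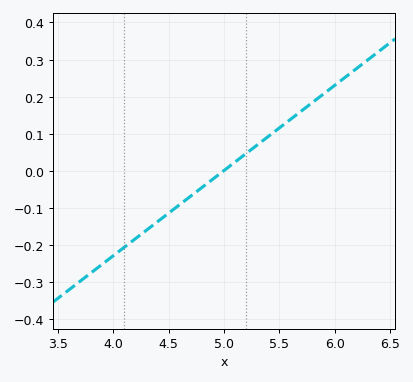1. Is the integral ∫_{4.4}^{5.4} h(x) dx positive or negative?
negative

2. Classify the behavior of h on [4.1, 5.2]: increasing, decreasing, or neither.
increasing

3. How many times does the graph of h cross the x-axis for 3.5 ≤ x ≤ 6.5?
1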